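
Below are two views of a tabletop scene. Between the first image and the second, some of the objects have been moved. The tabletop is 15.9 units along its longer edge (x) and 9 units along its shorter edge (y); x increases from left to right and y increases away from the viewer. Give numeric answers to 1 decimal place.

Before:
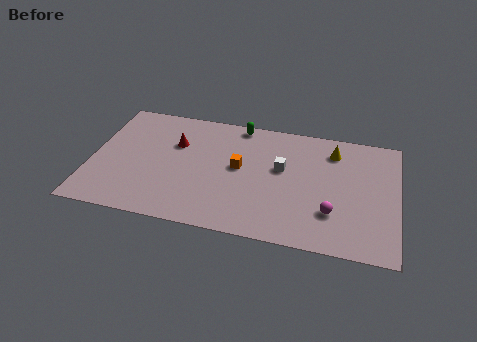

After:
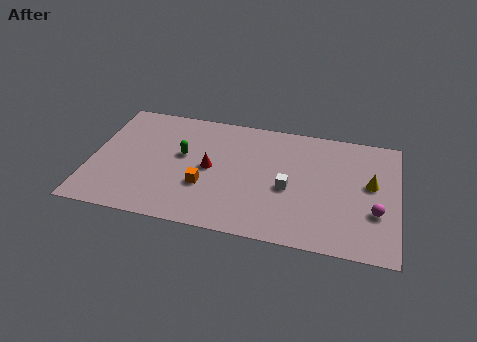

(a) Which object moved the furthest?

the green capsule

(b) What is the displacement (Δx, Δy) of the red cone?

(1.9, -1.5)

The red cone was at about (4.3, 6.0) and moved to about (6.2, 4.5).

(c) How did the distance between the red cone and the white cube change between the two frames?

-1.5

Before: roughly 5.6 units apart; after: 4.1. That's 1.5 units closer together.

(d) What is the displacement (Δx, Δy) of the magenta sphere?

(2.2, 0.5)

The magenta sphere started near (12.6, 2.6) and ended near (14.8, 3.1).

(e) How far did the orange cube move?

2.5

The orange cube was near (7.7, 4.9) before and (6.0, 3.1) after, so it travelled √(1.7² + 1.8²) ≈ 2.5 units.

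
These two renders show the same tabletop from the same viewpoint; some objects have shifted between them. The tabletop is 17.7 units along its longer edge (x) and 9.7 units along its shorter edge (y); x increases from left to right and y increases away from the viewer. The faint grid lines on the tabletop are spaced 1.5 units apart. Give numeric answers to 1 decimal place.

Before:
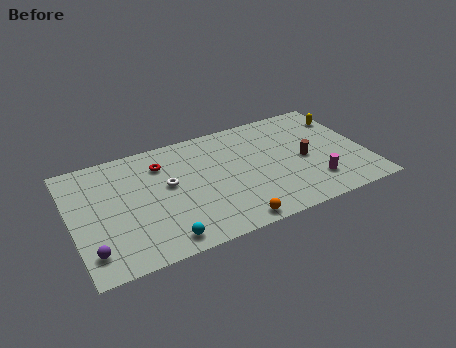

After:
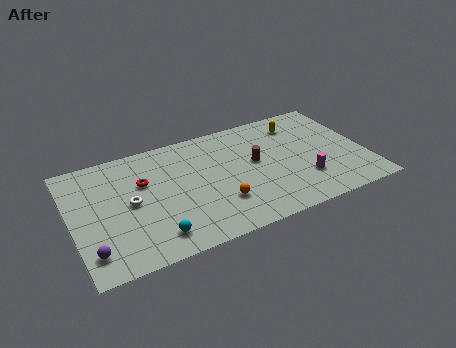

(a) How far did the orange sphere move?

2.0

The orange sphere moved from about (9.1, 0.9) to (8.6, 2.8), a distance of √(0.5² + 1.9²) ≈ 2.0.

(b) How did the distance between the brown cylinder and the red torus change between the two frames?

-2.1

They were about 8.9 units apart before and 6.8 after — 2.1 units closer together.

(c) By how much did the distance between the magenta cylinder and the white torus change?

+1.4

Before: roughly 9.1 units apart; after: 10.5. That's 1.4 units further apart.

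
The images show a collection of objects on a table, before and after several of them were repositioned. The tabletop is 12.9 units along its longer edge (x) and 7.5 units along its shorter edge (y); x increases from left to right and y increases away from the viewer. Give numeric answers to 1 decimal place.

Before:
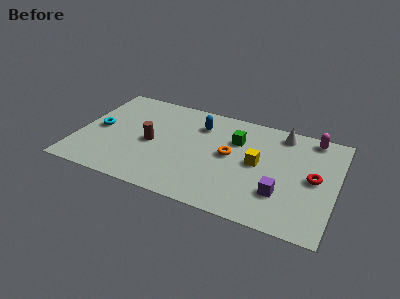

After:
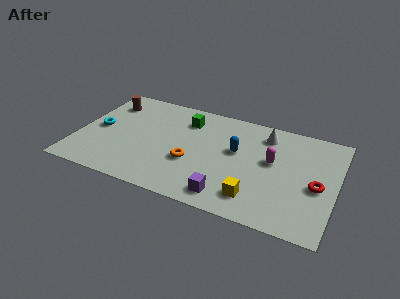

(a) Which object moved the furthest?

the brown cylinder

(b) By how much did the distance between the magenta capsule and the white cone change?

+0.4

The distance was about 1.5 in the first image and 1.9 in the second, so they moved 0.4 units further apart.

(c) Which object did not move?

the cyan torus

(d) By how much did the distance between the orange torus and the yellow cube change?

+2.1

The distance was about 1.4 in the first image and 3.5 in the second, so they moved 2.1 units further apart.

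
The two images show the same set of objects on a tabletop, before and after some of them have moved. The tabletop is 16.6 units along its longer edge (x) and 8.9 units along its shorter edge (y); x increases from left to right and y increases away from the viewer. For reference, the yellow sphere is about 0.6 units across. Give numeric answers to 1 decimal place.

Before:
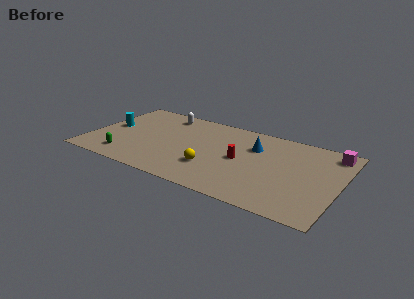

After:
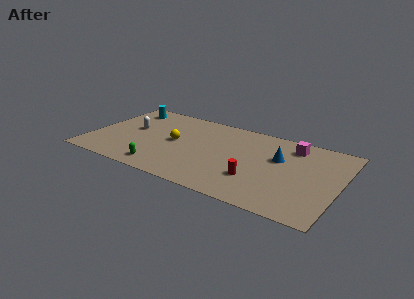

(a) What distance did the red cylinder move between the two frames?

2.1

The red cylinder was near (10.1, 4.4) before and (11.3, 2.7) after, so it travelled √(1.2² + 1.7²) ≈ 2.1 units.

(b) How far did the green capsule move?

2.5

The green capsule moved from about (2.7, 1.6) to (5.2, 1.3), a distance of √(2.5² + 0.3²) ≈ 2.5.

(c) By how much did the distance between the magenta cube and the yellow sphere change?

-0.8

Before: roughly 8.9 units apart; after: 8.1. That's 0.8 units closer together.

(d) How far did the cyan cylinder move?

2.8

The cyan cylinder was near (1.2, 4.7) before and (1.8, 7.4) after, so it travelled √(0.6² + 2.7²) ≈ 2.8 units.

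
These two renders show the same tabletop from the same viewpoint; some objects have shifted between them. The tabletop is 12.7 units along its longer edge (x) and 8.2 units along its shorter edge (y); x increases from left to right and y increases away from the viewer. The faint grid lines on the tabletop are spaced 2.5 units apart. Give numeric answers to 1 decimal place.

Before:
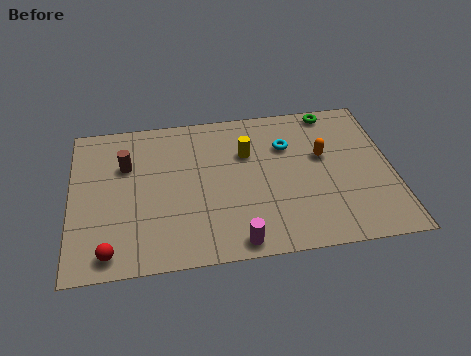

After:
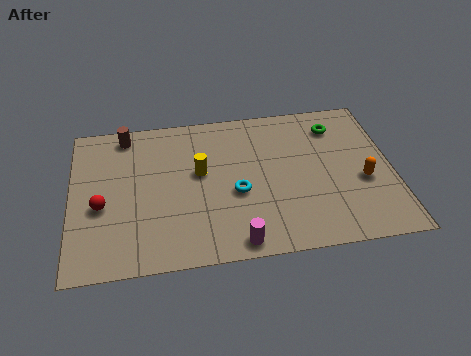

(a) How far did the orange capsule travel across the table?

2.2

The orange capsule moved from about (10.0, 4.9) to (11.5, 3.3), a distance of √(1.5² + 1.6²) ≈ 2.2.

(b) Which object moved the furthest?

the cyan torus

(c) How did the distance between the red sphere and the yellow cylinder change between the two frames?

-3.0

The distance was about 7.1 in the first image and 4.1 in the second, so they moved 3.0 units closer together.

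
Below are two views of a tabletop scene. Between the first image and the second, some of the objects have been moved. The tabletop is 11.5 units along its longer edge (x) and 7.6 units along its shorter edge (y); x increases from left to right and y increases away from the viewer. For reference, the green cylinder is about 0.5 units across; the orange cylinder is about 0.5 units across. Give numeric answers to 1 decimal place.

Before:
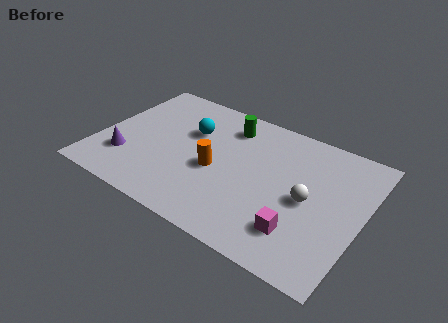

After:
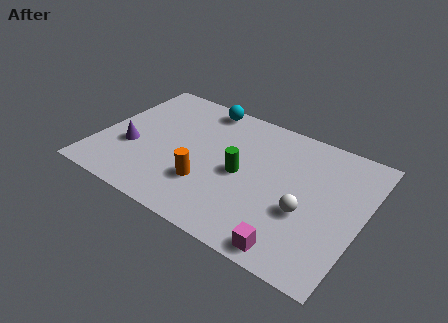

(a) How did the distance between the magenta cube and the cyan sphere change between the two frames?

+1.6

They were about 6.2 units apart before and 7.8 after — 1.6 units further apart.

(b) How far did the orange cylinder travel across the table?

1.0

The orange cylinder was near (5.2, 3.3) before and (5.0, 2.3) after, so it travelled √(0.2² + 1.0²) ≈ 1.0 units.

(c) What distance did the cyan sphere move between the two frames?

1.8

The cyan sphere was near (3.8, 5.0) before and (4.0, 6.8) after, so it travelled √(0.2² + 1.8²) ≈ 1.8 units.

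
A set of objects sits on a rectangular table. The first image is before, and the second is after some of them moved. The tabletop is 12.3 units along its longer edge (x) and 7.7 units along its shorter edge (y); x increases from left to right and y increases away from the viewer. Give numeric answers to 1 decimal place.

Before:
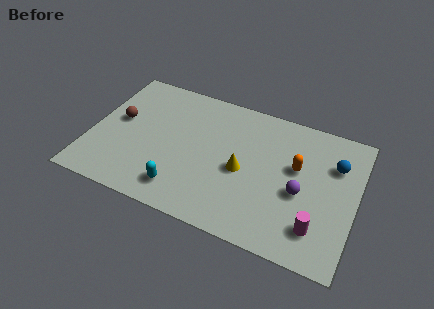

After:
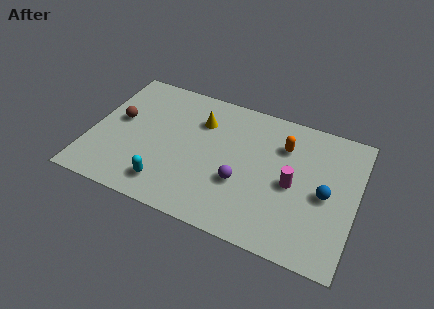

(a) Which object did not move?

the brown sphere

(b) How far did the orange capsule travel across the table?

1.2

The orange capsule moved from about (9.5, 4.6) to (8.8, 5.6), a distance of √(0.7² + 1.0²) ≈ 1.2.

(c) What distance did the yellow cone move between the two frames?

3.0

The yellow cone moved from about (7.1, 3.5) to (4.9, 5.6), a distance of √(2.2² + 2.1²) ≈ 3.0.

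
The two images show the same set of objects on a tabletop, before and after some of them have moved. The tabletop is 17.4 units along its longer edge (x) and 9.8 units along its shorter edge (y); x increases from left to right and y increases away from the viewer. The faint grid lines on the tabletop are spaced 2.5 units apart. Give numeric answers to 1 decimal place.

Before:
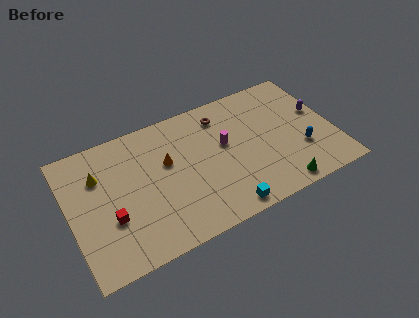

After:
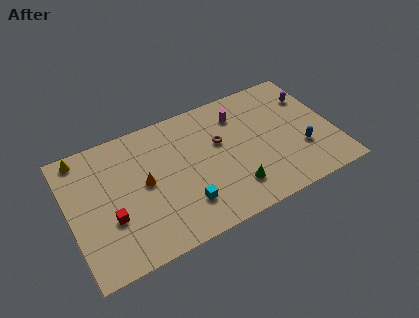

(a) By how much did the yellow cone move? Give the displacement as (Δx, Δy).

(-0.9, 1.9)

The yellow cone was at about (2.1, 6.9) and moved to about (1.2, 8.8).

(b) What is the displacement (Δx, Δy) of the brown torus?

(-0.4, -2.0)

The brown torus started near (10.4, 8.0) and ended near (10.0, 6.0).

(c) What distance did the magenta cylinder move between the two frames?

2.2

From (10.3, 5.7) to (11.5, 7.6), the magenta cylinder covered √(1.2² + 1.9²) ≈ 2.2 units.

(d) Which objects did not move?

the red cube and the blue capsule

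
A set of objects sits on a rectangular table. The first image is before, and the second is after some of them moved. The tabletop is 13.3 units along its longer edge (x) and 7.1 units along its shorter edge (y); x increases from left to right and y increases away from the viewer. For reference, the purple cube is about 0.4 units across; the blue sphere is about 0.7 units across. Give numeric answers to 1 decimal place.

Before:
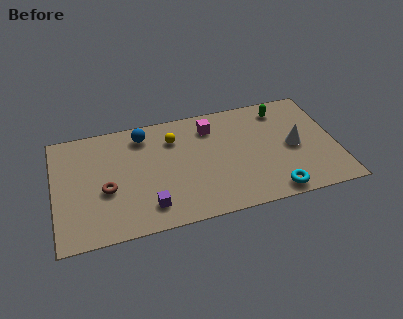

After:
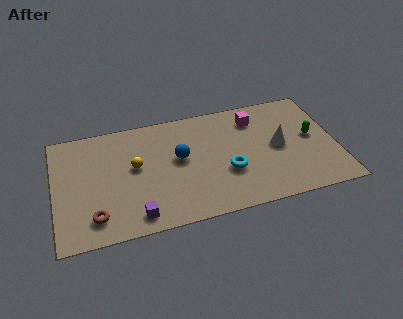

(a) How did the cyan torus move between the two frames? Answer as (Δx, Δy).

(-2.0, 1.8)

The cyan torus was at about (10.1, 0.8) and moved to about (8.1, 2.6).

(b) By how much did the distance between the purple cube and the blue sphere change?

-0.8

They were about 4.5 units apart before and 3.7 after — 0.8 units closer together.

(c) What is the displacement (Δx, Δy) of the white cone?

(-0.7, 0.2)

From the two frames, the white cone sits at roughly (11.3, 3.4) before and (10.6, 3.6) after.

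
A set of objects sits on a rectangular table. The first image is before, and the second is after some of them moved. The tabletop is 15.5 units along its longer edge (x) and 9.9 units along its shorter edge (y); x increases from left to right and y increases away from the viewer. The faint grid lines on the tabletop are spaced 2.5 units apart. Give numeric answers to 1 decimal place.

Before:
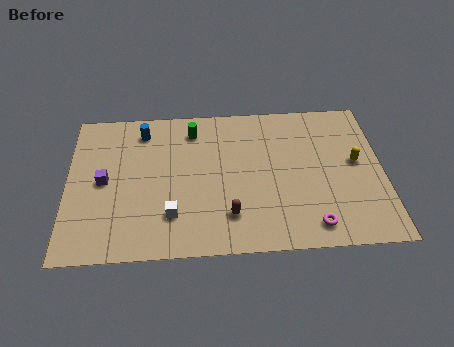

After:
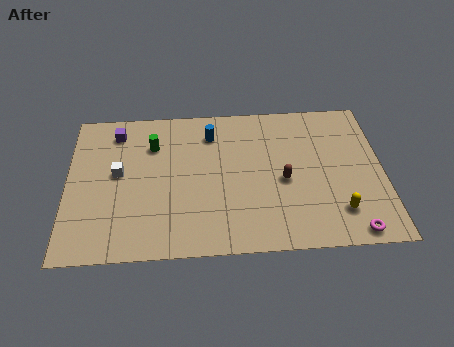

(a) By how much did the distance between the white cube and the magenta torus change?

+5.3

Before: roughly 6.9 units apart; after: 12.2. That's 5.3 units further apart.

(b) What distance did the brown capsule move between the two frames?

3.4

From (7.9, 2.3) to (10.6, 4.4), the brown capsule covered √(2.7² + 2.1²) ≈ 3.4 units.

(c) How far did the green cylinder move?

2.2

The green cylinder was near (6.2, 8.1) before and (4.2, 7.2) after, so it travelled √(2.0² + 0.9²) ≈ 2.2 units.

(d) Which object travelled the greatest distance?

the white cube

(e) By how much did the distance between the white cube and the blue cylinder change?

-0.7

Before: roughly 5.9 units apart; after: 5.2. That's 0.7 units closer together.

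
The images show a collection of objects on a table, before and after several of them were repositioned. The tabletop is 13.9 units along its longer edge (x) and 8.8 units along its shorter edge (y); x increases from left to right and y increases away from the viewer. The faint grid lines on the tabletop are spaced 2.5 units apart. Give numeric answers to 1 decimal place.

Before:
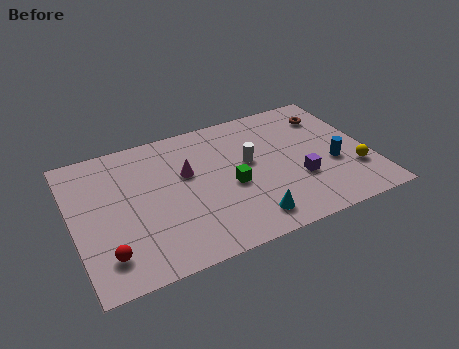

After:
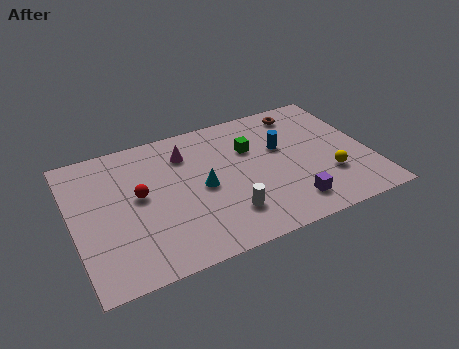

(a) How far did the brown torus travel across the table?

1.4

The brown torus moved from about (12.4, 6.8) to (11.2, 7.5), a distance of √(1.2² + 0.7²) ≈ 1.4.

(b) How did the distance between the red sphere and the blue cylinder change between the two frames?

-4.1

They were about 10.9 units apart before and 6.8 after — 4.1 units closer together.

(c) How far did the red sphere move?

3.5

The red sphere moved from about (1.3, 1.8) to (3.1, 4.8), a distance of √(1.8² + 3.0²) ≈ 3.5.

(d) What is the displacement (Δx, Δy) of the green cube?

(1.2, 2.1)

The green cube was at about (7.3, 3.8) and moved to about (8.5, 5.9).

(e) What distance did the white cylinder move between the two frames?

3.2

The white cylinder was near (8.3, 5.0) before and (6.9, 2.1) after, so it travelled √(1.4² + 2.9²) ≈ 3.2 units.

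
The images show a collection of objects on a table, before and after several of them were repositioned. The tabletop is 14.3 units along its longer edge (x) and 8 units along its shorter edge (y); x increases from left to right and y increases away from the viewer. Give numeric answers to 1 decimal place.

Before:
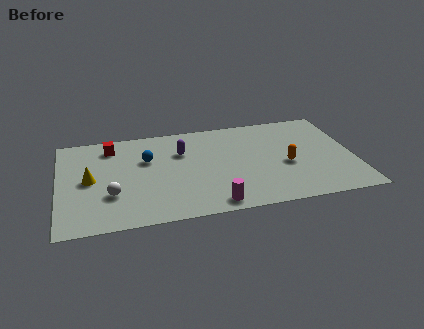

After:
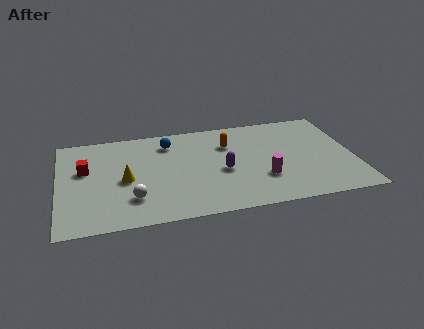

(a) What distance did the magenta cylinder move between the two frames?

3.0

From (7.3, 0.9) to (9.8, 2.5), the magenta cylinder covered √(2.5² + 1.6²) ≈ 3.0 units.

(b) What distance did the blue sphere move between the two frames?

1.6

From (4.3, 5.2) to (5.4, 6.4), the blue sphere covered √(1.1² + 1.2²) ≈ 1.6 units.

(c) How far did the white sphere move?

1.1

From (2.5, 2.6) to (3.5, 2.1), the white sphere covered √(1.0² + 0.5²) ≈ 1.1 units.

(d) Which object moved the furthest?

the orange capsule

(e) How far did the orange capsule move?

3.5

From (11.0, 3.4) to (8.3, 5.7), the orange capsule covered √(2.7² + 2.3²) ≈ 3.5 units.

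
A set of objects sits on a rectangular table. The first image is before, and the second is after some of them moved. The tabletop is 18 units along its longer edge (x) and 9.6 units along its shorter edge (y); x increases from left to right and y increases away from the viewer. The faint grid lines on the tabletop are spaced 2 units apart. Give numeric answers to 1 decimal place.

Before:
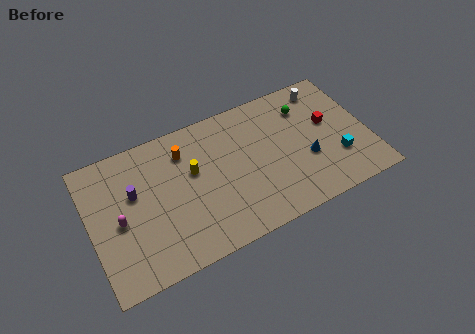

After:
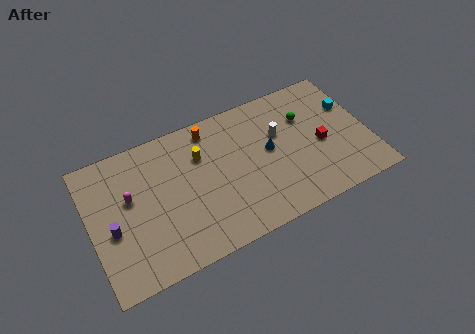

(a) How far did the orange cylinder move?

2.0

The orange cylinder was near (6.3, 7.4) before and (8.1, 8.3) after, so it travelled √(1.8² + 0.9²) ≈ 2.0 units.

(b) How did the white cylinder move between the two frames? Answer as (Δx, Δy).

(-3.3, -2.1)

The white cylinder was at about (15.7, 8.2) and moved to about (12.4, 6.1).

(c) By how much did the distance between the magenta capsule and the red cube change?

-1.5

The distance was about 13.9 in the first image and 12.4 in the second, so they moved 1.5 units closer together.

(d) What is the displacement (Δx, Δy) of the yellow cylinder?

(0.6, 0.9)

From the two frames, the yellow cylinder sits at roughly (6.7, 5.8) before and (7.3, 6.7) after.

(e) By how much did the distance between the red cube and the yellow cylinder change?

-0.9

Before: roughly 8.9 units apart; after: 8.0. That's 0.9 units closer together.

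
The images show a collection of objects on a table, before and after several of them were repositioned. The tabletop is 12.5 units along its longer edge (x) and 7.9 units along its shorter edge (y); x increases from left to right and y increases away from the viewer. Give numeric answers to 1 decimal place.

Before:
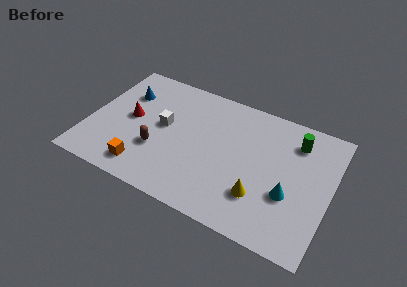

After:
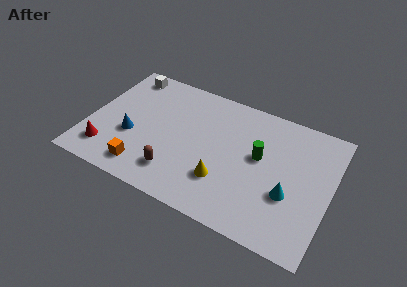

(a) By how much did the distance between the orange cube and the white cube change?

+2.8

The distance was about 3.1 in the first image and 5.9 in the second, so they moved 2.8 units further apart.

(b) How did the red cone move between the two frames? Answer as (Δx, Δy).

(-0.9, -2.5)

The red cone started near (2.1, 4.1) and ended near (1.2, 1.6).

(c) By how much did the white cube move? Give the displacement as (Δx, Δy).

(-2.4, 2.6)

The white cube was at about (3.8, 4.3) and moved to about (1.4, 6.9).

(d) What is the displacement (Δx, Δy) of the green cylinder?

(-1.7, -1.7)

The green cylinder was at about (10.5, 6.2) and moved to about (8.8, 4.5).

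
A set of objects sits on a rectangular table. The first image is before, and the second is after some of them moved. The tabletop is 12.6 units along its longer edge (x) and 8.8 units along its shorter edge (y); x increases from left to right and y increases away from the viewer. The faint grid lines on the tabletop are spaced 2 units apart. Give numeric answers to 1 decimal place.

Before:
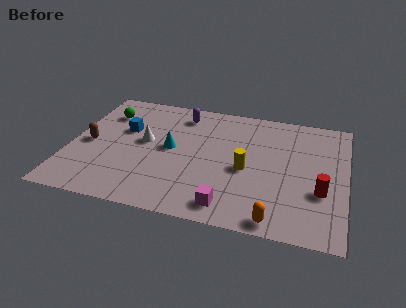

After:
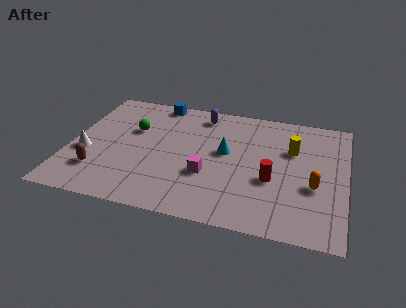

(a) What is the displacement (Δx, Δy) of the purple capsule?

(0.9, 0.2)

From the two frames, the purple capsule sits at roughly (4.9, 7.3) before and (5.8, 7.5) after.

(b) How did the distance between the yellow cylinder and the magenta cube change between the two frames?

+1.8

Before: roughly 2.8 units apart; after: 4.6. That's 1.8 units further apart.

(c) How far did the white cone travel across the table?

3.0

The white cone moved from about (3.4, 4.8) to (0.8, 3.4), a distance of √(2.6² + 1.4²) ≈ 3.0.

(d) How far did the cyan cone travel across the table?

2.5

The cyan cone moved from about (4.6, 4.6) to (7.1, 4.9), a distance of √(2.5² + 0.3²) ≈ 2.5.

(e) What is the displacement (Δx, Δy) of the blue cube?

(1.3, 2.5)

The blue cube was at about (2.4, 5.5) and moved to about (3.7, 8.0).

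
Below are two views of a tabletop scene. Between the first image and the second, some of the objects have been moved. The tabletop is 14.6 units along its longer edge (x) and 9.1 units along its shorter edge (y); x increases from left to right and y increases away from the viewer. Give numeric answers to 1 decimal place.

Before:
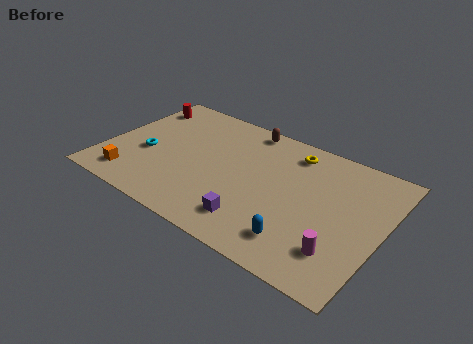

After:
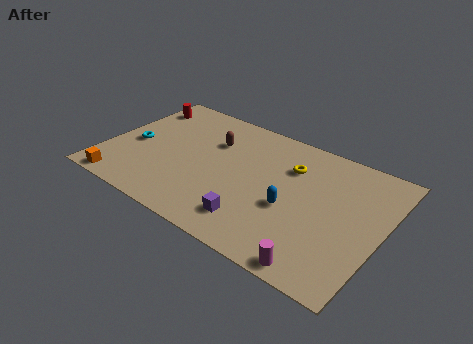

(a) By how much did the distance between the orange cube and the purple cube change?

+0.5

The distance was about 6.6 in the first image and 7.1 in the second, so they moved 0.5 units further apart.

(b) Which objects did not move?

the purple cube and the red cylinder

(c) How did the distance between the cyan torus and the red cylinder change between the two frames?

-0.6

Before: roughly 3.8 units apart; after: 3.2. That's 0.6 units closer together.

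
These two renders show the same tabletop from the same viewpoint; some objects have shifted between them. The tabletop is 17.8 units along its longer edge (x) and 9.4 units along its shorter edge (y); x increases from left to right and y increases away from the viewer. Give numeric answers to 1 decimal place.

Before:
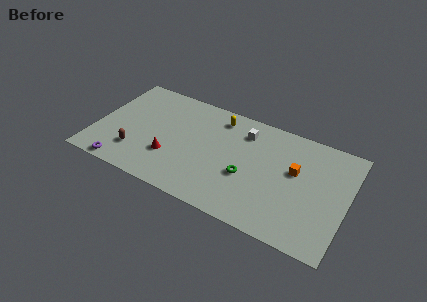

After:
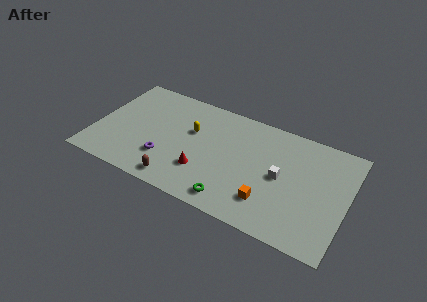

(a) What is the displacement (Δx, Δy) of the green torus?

(-0.7, -2.4)

The green torus was at about (10.9, 3.7) and moved to about (10.2, 1.3).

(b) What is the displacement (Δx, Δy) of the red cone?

(2.4, -0.2)

The red cone started near (5.5, 3.0) and ended near (7.9, 2.8).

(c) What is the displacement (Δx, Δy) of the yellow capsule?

(-1.7, -2.0)

From the two frames, the yellow capsule sits at roughly (8.4, 7.9) before and (6.7, 5.9) after.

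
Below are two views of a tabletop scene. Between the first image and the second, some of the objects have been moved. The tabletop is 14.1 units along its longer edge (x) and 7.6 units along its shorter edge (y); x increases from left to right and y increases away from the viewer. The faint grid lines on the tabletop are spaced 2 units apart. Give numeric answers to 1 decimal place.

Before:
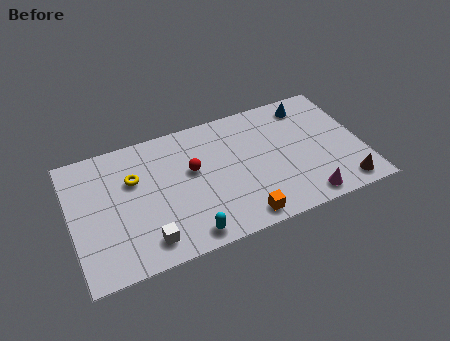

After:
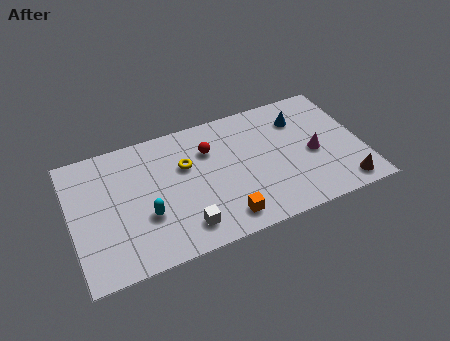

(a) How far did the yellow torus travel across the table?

2.5

The yellow torus was near (3.1, 5.0) before and (5.6, 4.9) after, so it travelled √(2.5² + 0.1²) ≈ 2.5 units.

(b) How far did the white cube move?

1.8

From (3.4, 1.3) to (5.2, 1.4), the white cube covered √(1.8² + 0.1²) ≈ 1.8 units.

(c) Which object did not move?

the brown cone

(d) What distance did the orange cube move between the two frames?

0.9

The orange cube was near (7.9, 0.9) before and (7.1, 1.2) after, so it travelled √(0.8² + 0.3²) ≈ 0.9 units.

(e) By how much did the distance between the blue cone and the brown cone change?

-0.5

The distance was about 5.5 in the first image and 5.0 in the second, so they moved 0.5 units closer together.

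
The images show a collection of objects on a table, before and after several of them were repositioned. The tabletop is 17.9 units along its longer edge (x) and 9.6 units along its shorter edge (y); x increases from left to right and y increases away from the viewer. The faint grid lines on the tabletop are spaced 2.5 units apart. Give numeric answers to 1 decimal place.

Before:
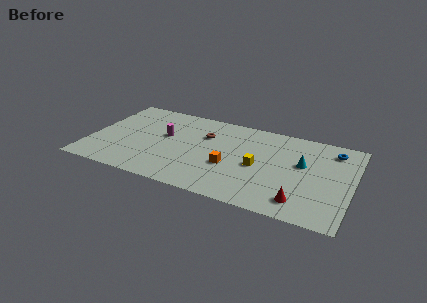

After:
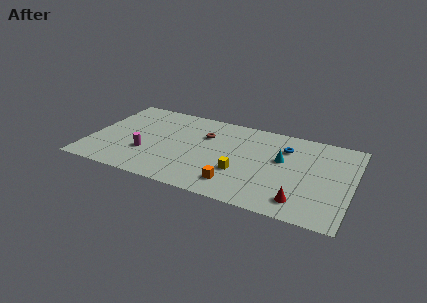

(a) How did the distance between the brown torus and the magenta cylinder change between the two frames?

+2.1

The distance was about 2.9 in the first image and 5.0 in the second, so they moved 2.1 units further apart.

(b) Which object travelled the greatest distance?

the blue torus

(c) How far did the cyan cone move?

1.4

The cyan cone was near (14.5, 5.7) before and (13.1, 5.7) after, so it travelled √(1.4² + 0.0²) ≈ 1.4 units.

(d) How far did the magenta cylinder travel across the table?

2.6

From (5.0, 5.6) to (4.0, 3.2), the magenta cylinder covered √(1.0² + 2.4²) ≈ 2.6 units.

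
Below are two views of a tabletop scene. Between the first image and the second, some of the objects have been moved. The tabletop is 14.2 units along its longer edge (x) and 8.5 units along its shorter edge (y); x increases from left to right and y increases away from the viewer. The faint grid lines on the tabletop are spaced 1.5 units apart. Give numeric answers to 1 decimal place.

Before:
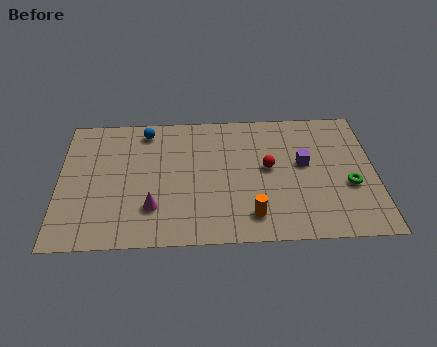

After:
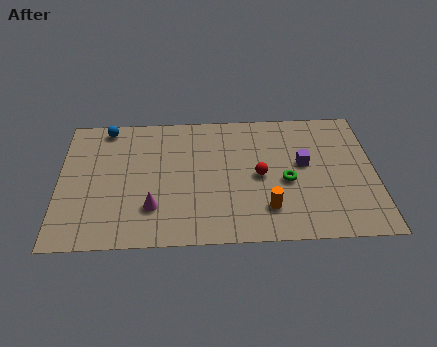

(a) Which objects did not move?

the magenta cone and the purple cube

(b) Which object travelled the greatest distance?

the green torus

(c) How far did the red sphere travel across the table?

0.6

The red sphere moved from about (9.4, 4.6) to (9.0, 4.1), a distance of √(0.4² + 0.5²) ≈ 0.6.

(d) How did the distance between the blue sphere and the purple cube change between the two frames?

+1.8

The distance was about 7.5 in the first image and 9.3 in the second, so they moved 1.8 units further apart.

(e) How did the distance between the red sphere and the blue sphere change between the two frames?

+1.6

They were about 6.1 units apart before and 7.7 after — 1.6 units further apart.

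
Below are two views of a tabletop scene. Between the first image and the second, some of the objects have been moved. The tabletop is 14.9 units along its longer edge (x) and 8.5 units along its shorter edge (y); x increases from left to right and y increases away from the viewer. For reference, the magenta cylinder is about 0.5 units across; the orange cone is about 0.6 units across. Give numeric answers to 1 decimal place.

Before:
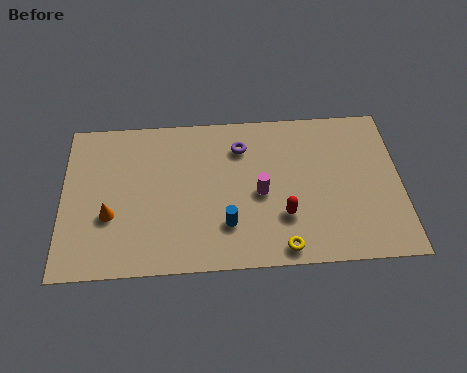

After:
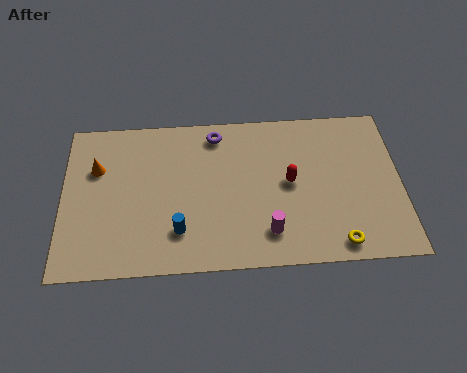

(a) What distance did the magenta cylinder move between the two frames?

2.1

The magenta cylinder moved from about (8.7, 3.9) to (9.0, 1.8), a distance of √(0.3² + 2.1²) ≈ 2.1.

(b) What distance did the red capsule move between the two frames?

1.8

The red capsule moved from about (9.7, 2.6) to (10.0, 4.4), a distance of √(0.3² + 1.8²) ≈ 1.8.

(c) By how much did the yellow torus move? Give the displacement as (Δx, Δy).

(2.4, 0.1)

The yellow torus was at about (9.6, 0.9) and moved to about (12.0, 1.0).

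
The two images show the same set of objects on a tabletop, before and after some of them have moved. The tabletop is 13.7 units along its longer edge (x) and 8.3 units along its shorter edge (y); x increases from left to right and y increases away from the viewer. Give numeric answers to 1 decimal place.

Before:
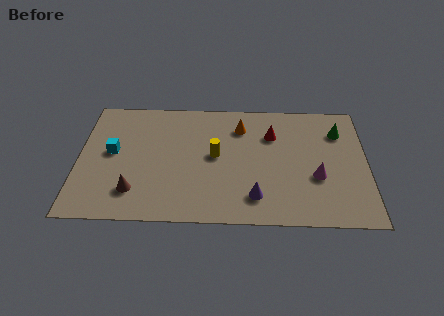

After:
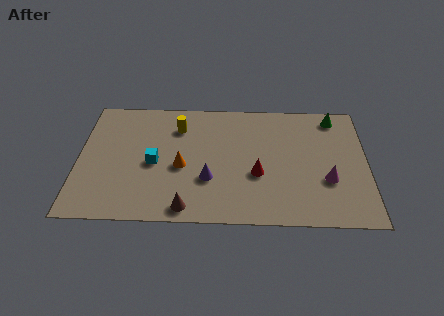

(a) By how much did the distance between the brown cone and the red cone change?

-3.6

Before: roughly 7.6 units apart; after: 4.0. That's 3.6 units closer together.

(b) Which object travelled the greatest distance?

the orange cone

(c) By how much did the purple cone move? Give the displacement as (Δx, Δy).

(-2.2, 1.1)

From the two frames, the purple cone sits at roughly (8.4, 1.7) before and (6.2, 2.8) after.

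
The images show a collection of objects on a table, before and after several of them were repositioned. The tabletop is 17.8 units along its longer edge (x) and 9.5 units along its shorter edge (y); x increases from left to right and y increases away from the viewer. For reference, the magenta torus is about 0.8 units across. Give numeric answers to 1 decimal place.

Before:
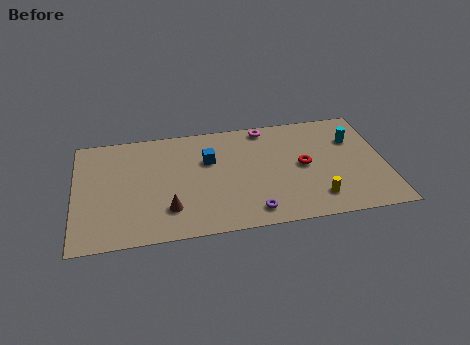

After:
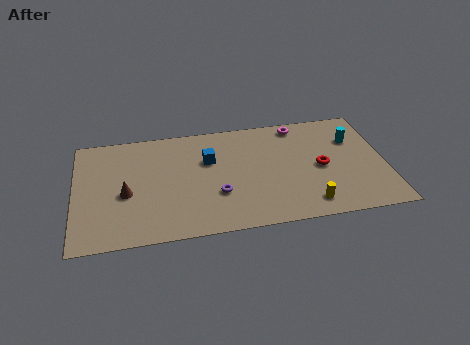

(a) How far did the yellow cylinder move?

0.6

The yellow cylinder was near (13.7, 1.9) before and (13.2, 1.5) after, so it travelled √(0.5² + 0.4²) ≈ 0.6 units.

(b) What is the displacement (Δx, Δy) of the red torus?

(1.0, -0.3)

From the two frames, the red torus sits at roughly (13.1, 4.8) before and (14.1, 4.5) after.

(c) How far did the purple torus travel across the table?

2.6

From (10.0, 1.4) to (8.1, 3.2), the purple torus covered √(1.9² + 1.8²) ≈ 2.6 units.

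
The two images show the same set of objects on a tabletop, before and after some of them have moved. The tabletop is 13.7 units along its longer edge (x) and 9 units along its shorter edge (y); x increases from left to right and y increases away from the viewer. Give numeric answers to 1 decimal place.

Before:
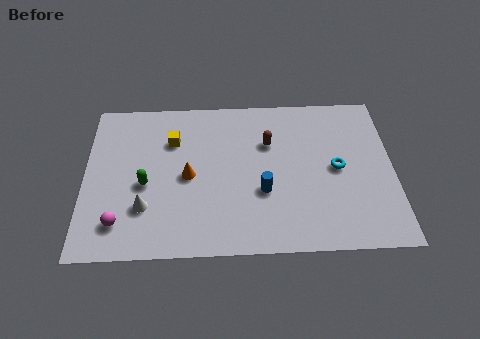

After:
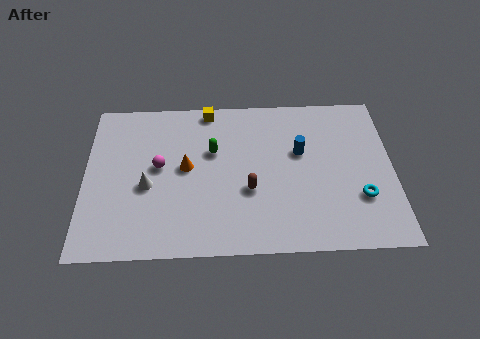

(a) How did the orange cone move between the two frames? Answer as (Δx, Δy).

(-0.1, 0.5)

The orange cone was at about (4.6, 4.3) and moved to about (4.5, 4.8).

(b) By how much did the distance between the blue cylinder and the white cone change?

+1.8

Before: roughly 5.2 units apart; after: 7.0. That's 1.8 units further apart.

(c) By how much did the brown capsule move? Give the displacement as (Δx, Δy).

(-0.9, -2.7)

The brown capsule started near (8.2, 6.1) and ended near (7.3, 3.4).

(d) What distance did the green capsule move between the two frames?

3.5

The green capsule moved from about (2.7, 3.9) to (5.7, 5.7), a distance of √(3.0² + 1.8²) ≈ 3.5.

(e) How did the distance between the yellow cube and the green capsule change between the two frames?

-0.3

The distance was about 2.8 in the first image and 2.5 in the second, so they moved 0.3 units closer together.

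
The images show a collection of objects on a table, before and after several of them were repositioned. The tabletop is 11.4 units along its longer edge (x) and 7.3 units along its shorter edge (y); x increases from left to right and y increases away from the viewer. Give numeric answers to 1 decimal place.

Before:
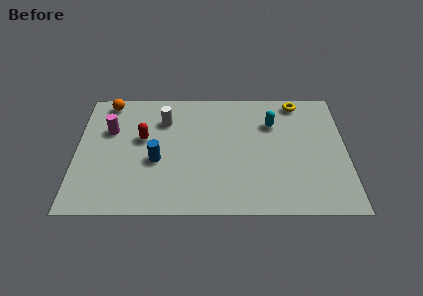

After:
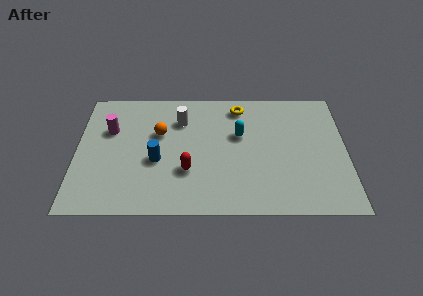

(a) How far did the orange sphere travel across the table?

2.9

The orange sphere was near (1.3, 6.5) before and (3.5, 4.6) after, so it travelled √(2.2² + 1.9²) ≈ 2.9 units.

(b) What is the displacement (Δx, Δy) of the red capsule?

(1.9, -1.9)

The red capsule was at about (2.8, 4.3) and moved to about (4.7, 2.4).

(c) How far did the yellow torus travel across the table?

2.5

From (9.4, 6.5) to (6.9, 6.2), the yellow torus covered √(2.5² + 0.3²) ≈ 2.5 units.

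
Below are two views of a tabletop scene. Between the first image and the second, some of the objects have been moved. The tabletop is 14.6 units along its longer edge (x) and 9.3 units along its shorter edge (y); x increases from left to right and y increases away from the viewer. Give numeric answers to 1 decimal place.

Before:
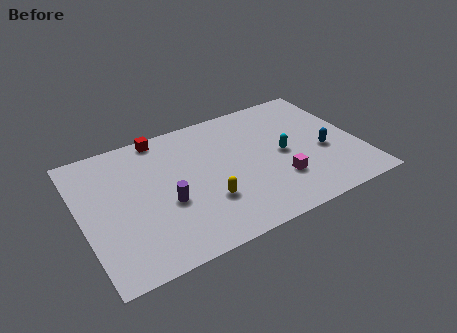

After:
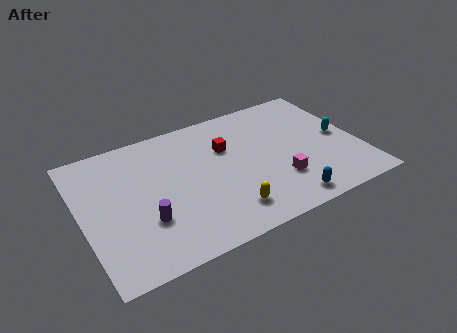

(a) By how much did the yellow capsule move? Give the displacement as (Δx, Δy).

(0.9, -1.1)

The yellow capsule started near (6.3, 2.9) and ended near (7.2, 1.8).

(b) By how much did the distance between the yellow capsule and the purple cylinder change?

+2.1

The distance was about 2.2 in the first image and 4.3 in the second, so they moved 2.1 units further apart.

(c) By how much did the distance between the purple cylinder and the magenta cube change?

+1.1

They were about 5.9 units apart before and 7.0 after — 1.1 units further apart.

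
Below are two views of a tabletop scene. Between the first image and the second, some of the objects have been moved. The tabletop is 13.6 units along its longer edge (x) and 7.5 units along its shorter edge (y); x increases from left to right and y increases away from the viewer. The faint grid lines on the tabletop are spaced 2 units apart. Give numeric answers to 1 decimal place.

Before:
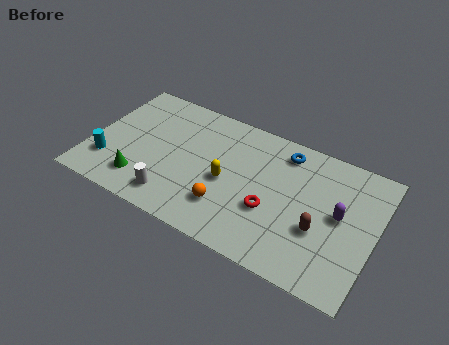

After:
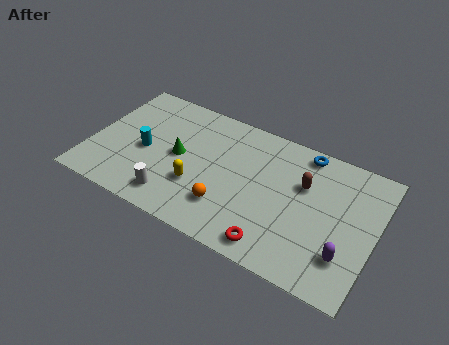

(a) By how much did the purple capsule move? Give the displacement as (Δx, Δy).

(0.5, -2.0)

The purple capsule was at about (11.9, 4.0) and moved to about (12.4, 2.0).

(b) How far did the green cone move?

2.7

The green cone moved from about (2.7, 1.6) to (4.2, 3.8), a distance of √(1.5² + 2.2²) ≈ 2.7.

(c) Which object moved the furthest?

the green cone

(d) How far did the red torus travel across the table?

1.8

The red torus moved from about (8.8, 2.8) to (9.2, 1.0), a distance of √(0.4² + 1.8²) ≈ 1.8.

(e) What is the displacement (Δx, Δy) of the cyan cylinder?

(1.6, 1.4)

From the two frames, the cyan cylinder sits at roughly (1.0, 2.0) before and (2.6, 3.4) after.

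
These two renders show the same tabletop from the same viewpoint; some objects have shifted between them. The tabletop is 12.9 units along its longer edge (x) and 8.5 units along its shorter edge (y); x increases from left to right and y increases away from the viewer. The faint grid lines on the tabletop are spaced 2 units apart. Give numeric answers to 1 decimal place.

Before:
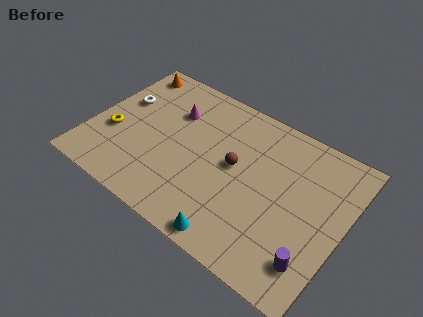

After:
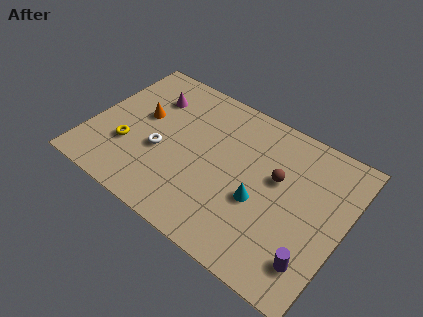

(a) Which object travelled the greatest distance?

the white torus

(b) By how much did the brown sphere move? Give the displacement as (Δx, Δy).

(2.1, 0.5)

The brown sphere was at about (7.3, 4.6) and moved to about (9.4, 5.1).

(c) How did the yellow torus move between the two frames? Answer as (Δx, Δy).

(0.9, -0.4)

The yellow torus started near (1.2, 3.2) and ended near (2.1, 2.8).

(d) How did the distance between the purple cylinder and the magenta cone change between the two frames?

+1.2

The distance was about 9.0 in the first image and 10.2 in the second, so they moved 1.2 units further apart.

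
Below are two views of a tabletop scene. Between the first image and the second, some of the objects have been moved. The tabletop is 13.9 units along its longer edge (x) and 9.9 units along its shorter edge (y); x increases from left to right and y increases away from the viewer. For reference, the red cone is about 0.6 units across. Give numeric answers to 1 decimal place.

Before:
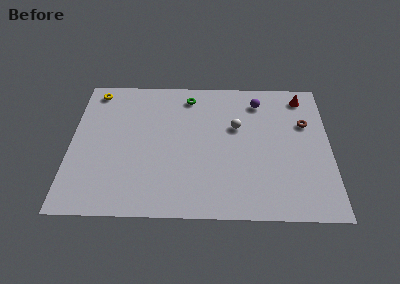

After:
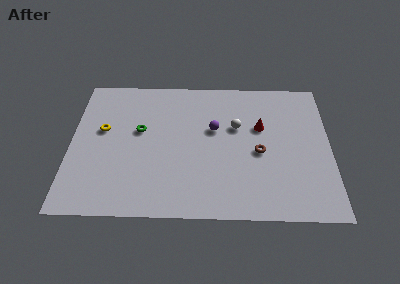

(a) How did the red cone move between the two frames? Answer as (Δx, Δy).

(-2.3, -2.3)

The red cone started near (12.5, 8.5) and ended near (10.2, 6.2).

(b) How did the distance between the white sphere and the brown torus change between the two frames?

-1.5

They were about 3.7 units apart before and 2.2 after — 1.5 units closer together.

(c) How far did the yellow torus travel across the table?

2.9

The yellow torus moved from about (1.2, 8.7) to (1.7, 5.8), a distance of √(0.5² + 2.9²) ≈ 2.9.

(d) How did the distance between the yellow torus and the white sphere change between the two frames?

-0.9

Before: roughly 8.1 units apart; after: 7.2. That's 0.9 units closer together.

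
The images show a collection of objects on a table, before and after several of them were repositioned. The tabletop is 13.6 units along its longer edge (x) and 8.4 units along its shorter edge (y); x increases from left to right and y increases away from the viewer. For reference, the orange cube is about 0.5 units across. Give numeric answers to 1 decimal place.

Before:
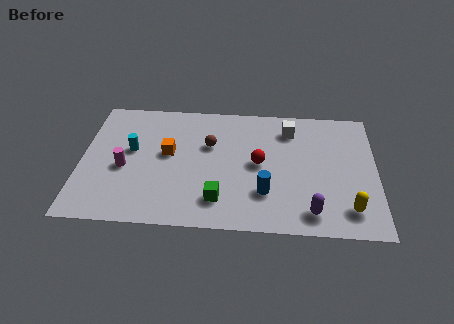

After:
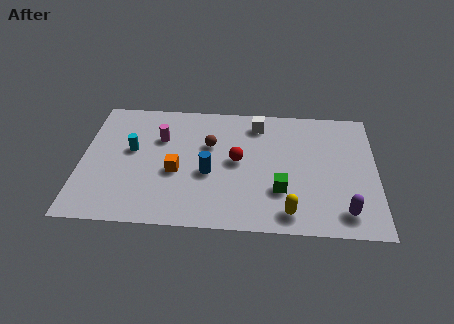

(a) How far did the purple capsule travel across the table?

1.5

From (10.6, 1.3) to (12.1, 1.4), the purple capsule covered √(1.5² + 0.1²) ≈ 1.5 units.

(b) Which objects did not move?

the brown sphere and the cyan cylinder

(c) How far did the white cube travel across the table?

1.5

From (9.6, 6.7) to (8.1, 7.0), the white cube covered √(1.5² + 0.3²) ≈ 1.5 units.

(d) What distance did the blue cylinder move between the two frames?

2.8

From (8.5, 2.4) to (5.9, 3.5), the blue cylinder covered √(2.6² + 1.1²) ≈ 2.8 units.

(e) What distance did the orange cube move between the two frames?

1.3

The orange cube was near (4.0, 4.7) before and (4.4, 3.5) after, so it travelled √(0.4² + 1.2²) ≈ 1.3 units.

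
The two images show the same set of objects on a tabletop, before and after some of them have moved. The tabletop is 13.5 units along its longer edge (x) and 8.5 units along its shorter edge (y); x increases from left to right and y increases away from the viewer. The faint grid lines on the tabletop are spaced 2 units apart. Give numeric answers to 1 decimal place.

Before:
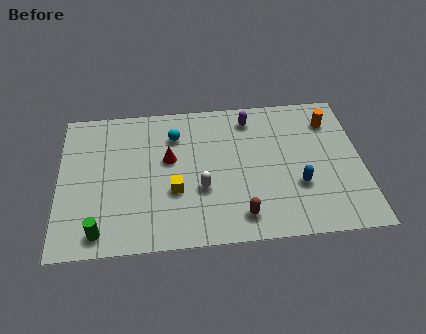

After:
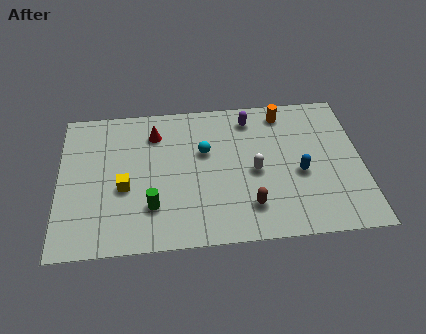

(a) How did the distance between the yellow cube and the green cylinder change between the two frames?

-2.2

They were about 3.9 units apart before and 1.7 after — 2.2 units closer together.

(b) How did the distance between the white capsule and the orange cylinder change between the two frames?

-3.2

The distance was about 6.9 in the first image and 3.7 in the second, so they moved 3.2 units closer together.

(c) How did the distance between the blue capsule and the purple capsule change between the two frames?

-0.6

The distance was about 4.7 in the first image and 4.1 in the second, so they moved 0.6 units closer together.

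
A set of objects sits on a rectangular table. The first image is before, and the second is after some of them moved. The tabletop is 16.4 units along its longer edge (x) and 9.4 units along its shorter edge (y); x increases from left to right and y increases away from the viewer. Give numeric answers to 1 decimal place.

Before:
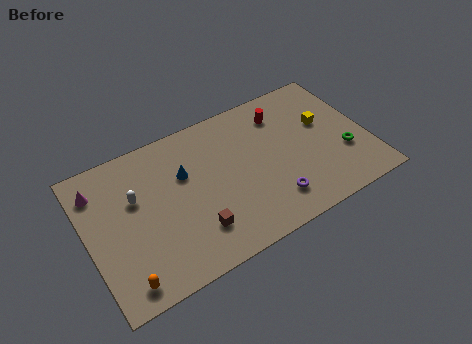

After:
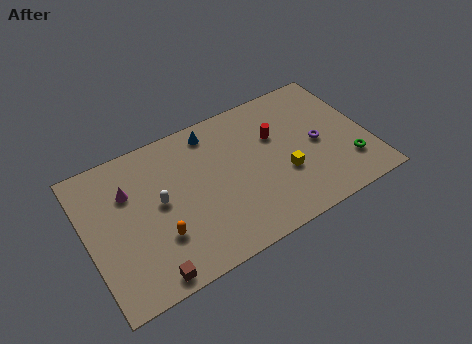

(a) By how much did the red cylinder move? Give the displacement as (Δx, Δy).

(-0.6, -1.3)

The red cylinder was at about (11.8, 7.4) and moved to about (11.2, 6.1).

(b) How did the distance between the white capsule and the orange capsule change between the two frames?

-2.8

The distance was about 4.9 in the first image and 2.1 in the second, so they moved 2.8 units closer together.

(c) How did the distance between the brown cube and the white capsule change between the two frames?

-0.4

They were about 4.7 units apart before and 4.3 after — 0.4 units closer together.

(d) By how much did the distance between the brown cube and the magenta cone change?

-1.5

They were about 7.1 units apart before and 5.6 after — 1.5 units closer together.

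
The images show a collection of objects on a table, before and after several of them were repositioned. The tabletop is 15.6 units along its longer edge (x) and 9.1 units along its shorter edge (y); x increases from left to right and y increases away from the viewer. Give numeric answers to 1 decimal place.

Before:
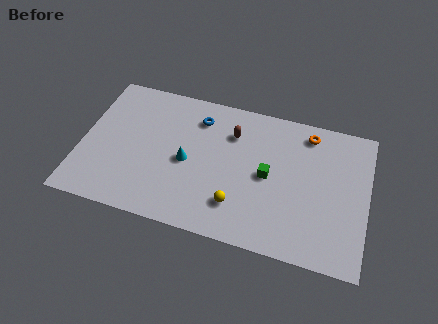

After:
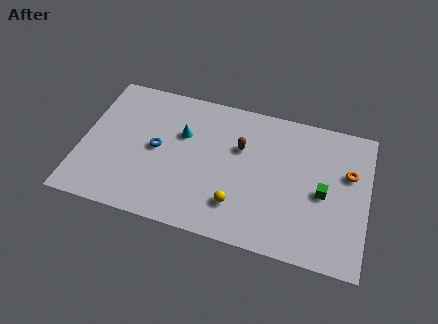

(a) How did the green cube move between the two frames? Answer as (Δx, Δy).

(3.0, -0.3)

From the two frames, the green cube sits at roughly (10.2, 4.5) before and (13.2, 4.2) after.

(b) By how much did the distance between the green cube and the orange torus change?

-1.8

They were about 3.9 units apart before and 2.1 after — 1.8 units closer together.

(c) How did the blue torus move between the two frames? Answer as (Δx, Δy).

(-2.1, -2.6)

The blue torus started near (6.2, 7.2) and ended near (4.1, 4.6).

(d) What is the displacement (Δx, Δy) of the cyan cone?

(-0.4, 1.7)

The cyan cone started near (5.8, 4.2) and ended near (5.4, 5.9).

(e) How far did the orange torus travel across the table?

3.0

The orange torus was near (12.2, 7.8) before and (14.5, 5.8) after, so it travelled √(2.3² + 2.0²) ≈ 3.0 units.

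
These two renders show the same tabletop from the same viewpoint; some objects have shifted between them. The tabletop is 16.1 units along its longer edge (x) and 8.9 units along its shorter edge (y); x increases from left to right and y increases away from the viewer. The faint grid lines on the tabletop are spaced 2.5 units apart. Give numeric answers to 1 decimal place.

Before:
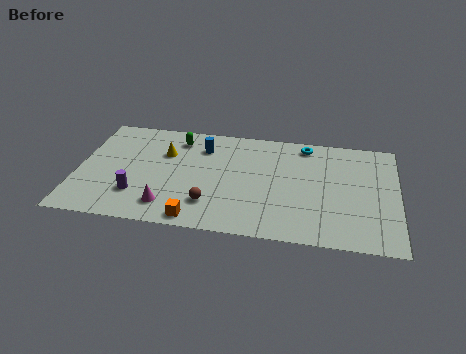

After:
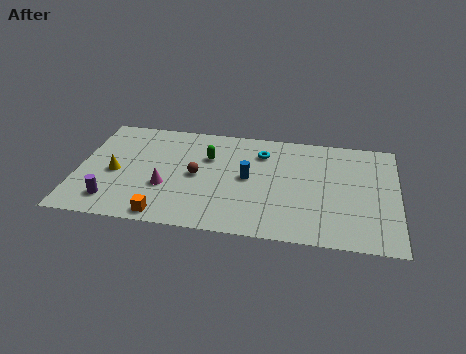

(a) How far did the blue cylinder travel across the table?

3.3

The blue cylinder moved from about (6.2, 6.8) to (8.6, 4.6), a distance of √(2.4² + 2.2²) ≈ 3.3.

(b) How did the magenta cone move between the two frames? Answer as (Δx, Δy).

(-0.2, 1.5)

The magenta cone started near (4.7, 1.7) and ended near (4.5, 3.2).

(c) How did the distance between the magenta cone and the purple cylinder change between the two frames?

+1.3

Before: roughly 1.7 units apart; after: 3.0. That's 1.3 units further apart.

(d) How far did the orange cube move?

1.6

The orange cube moved from about (6.2, 0.9) to (4.6, 0.9), a distance of √(1.6² + 0.0²) ≈ 1.6.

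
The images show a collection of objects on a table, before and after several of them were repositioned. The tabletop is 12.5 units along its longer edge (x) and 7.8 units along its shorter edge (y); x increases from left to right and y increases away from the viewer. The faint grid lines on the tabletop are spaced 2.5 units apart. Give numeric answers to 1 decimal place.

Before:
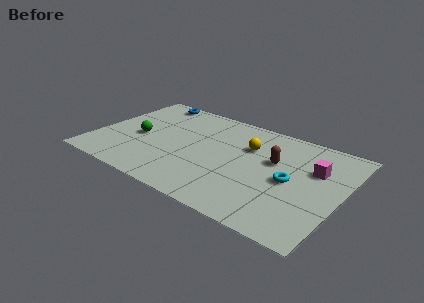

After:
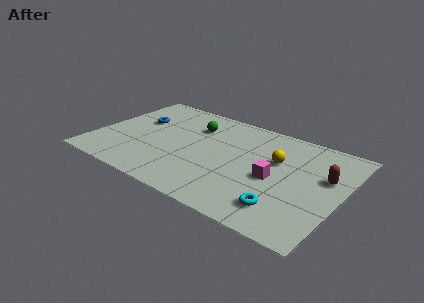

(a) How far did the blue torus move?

2.1

The blue torus was near (2.1, 7.0) before and (1.9, 4.9) after, so it travelled √(0.2² + 2.1²) ≈ 2.1 units.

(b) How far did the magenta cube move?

2.4

The magenta cube was near (11.0, 5.1) before and (9.2, 3.5) after, so it travelled √(1.8² + 1.6²) ≈ 2.4 units.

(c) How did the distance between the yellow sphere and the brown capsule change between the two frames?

+1.0

They were about 1.5 units apart before and 2.5 after — 1.0 units further apart.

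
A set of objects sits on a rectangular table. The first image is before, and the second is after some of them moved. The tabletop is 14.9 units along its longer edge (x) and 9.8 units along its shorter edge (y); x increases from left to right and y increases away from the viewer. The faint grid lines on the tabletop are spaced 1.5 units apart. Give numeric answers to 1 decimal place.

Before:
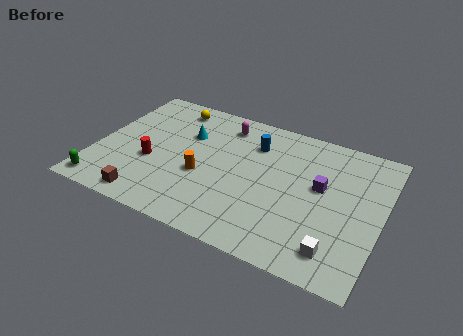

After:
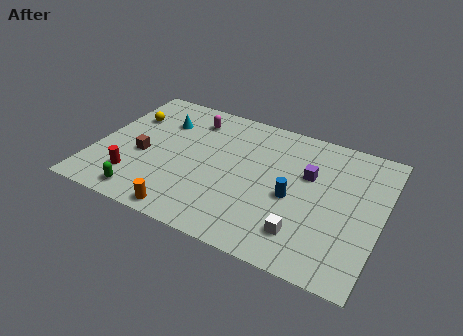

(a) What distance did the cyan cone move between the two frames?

1.5

The cyan cone moved from about (4.5, 6.6) to (3.1, 7.1), a distance of √(1.4² + 0.5²) ≈ 1.5.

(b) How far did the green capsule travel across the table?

2.2

The green capsule was near (0.8, 1.1) before and (3.0, 1.2) after, so it travelled √(2.2² + 0.1²) ≈ 2.2 units.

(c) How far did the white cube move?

1.7

The white cube was near (12.9, 1.7) before and (11.2, 2.1) after, so it travelled √(1.7² + 0.4²) ≈ 1.7 units.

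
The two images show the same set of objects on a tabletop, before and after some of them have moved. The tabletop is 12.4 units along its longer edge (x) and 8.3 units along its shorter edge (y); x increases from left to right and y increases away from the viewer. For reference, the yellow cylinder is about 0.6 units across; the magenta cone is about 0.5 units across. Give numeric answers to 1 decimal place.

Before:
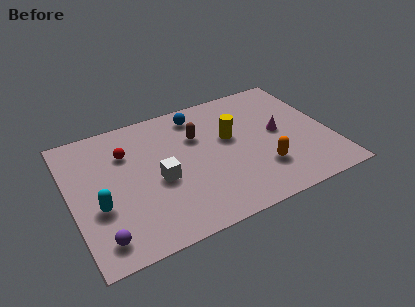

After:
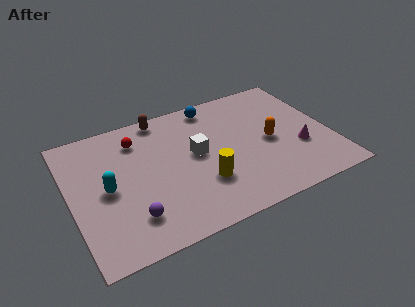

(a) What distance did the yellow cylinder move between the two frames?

2.8

From (7.7, 4.9) to (6.1, 2.6), the yellow cylinder covered √(1.6² + 2.3²) ≈ 2.8 units.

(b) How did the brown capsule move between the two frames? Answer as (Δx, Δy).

(-1.5, 1.9)

The brown capsule started near (6.2, 5.6) and ended near (4.7, 7.5).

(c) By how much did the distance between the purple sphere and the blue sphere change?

-0.7

Before: roughly 7.8 units apart; after: 7.1. That's 0.7 units closer together.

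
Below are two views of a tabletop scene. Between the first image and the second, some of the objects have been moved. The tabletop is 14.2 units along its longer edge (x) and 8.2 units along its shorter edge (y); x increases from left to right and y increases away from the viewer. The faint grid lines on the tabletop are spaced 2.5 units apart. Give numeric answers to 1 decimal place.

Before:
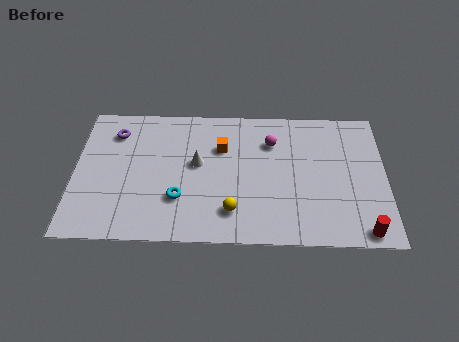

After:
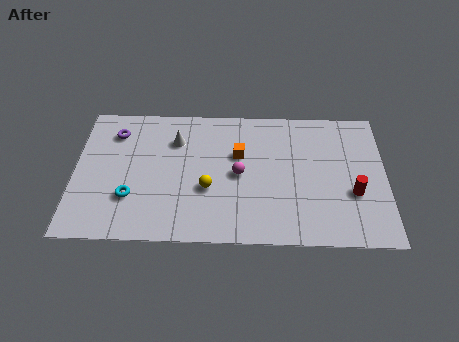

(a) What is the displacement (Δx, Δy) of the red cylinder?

(-0.4, 2.2)

The red cylinder was at about (13.1, 0.8) and moved to about (12.7, 3.0).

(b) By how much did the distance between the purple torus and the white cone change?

-1.4

The distance was about 4.2 in the first image and 2.8 in the second, so they moved 1.4 units closer together.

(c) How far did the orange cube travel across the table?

0.9

The orange cube was near (6.7, 5.6) before and (7.5, 5.2) after, so it travelled √(0.8² + 0.4²) ≈ 0.9 units.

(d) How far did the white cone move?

1.7

From (5.6, 4.6) to (4.6, 6.0), the white cone covered √(1.0² + 1.4²) ≈ 1.7 units.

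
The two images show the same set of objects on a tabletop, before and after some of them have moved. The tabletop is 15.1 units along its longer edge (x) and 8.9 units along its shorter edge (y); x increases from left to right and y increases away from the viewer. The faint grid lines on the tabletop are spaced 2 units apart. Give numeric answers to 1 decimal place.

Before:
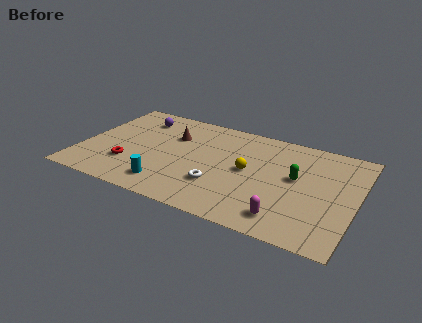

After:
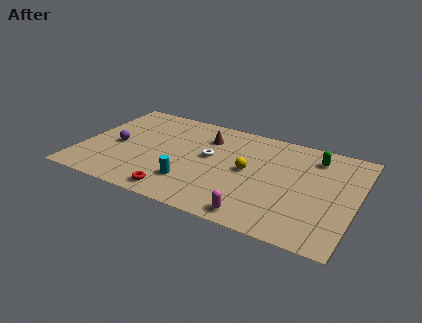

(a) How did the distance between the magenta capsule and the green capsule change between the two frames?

+3.2

They were about 3.5 units apart before and 6.7 after — 3.2 units further apart.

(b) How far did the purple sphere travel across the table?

3.1

From (2.7, 7.1) to (1.9, 4.1), the purple sphere covered √(0.8² + 3.0²) ≈ 3.1 units.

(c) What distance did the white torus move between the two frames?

2.4

The white torus moved from about (7.8, 2.7) to (7.0, 5.0), a distance of √(0.8² + 2.3²) ≈ 2.4.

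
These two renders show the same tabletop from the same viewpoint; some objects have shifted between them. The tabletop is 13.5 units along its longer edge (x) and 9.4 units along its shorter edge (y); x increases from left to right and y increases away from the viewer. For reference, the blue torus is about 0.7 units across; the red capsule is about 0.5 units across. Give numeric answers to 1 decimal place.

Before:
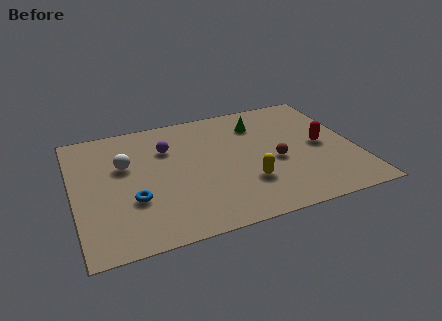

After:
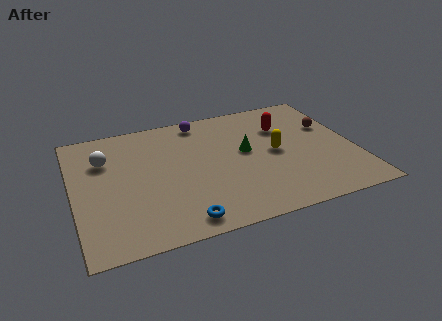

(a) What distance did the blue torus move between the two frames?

3.0

The blue torus moved from about (2.7, 3.2) to (4.8, 1.1), a distance of √(2.1² + 2.1²) ≈ 3.0.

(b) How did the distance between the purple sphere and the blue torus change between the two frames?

+3.5

The distance was about 3.9 in the first image and 7.4 in the second, so they moved 3.5 units further apart.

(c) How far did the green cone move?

2.2

From (9.1, 7.2) to (8.3, 5.2), the green cone covered √(0.8² + 2.0²) ≈ 2.2 units.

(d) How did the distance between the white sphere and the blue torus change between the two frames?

+3.7

Before: roughly 2.7 units apart; after: 6.4. That's 3.7 units further apart.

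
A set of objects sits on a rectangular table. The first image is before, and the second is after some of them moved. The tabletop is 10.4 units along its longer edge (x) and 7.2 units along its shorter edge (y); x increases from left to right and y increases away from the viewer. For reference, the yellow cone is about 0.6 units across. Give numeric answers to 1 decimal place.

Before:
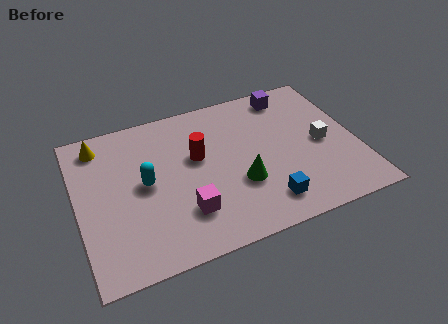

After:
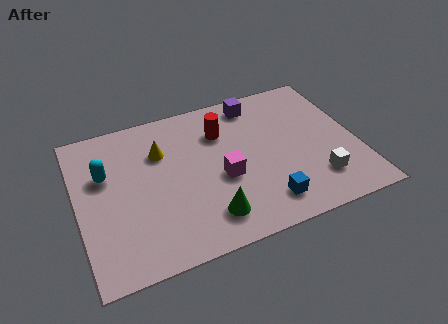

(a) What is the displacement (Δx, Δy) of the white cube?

(-0.4, -1.7)

The white cube started near (9.1, 3.4) and ended near (8.7, 1.7).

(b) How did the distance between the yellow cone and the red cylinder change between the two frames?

-1.6

They were about 3.9 units apart before and 2.3 after — 1.6 units closer together.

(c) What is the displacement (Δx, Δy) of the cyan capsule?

(-1.4, 0.9)

The cyan capsule was at about (2.5, 3.7) and moved to about (1.1, 4.6).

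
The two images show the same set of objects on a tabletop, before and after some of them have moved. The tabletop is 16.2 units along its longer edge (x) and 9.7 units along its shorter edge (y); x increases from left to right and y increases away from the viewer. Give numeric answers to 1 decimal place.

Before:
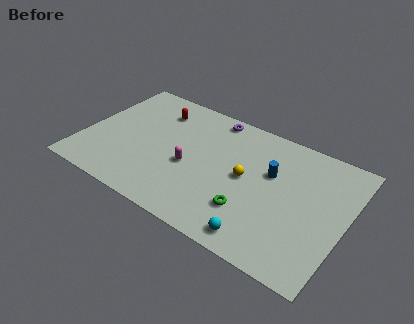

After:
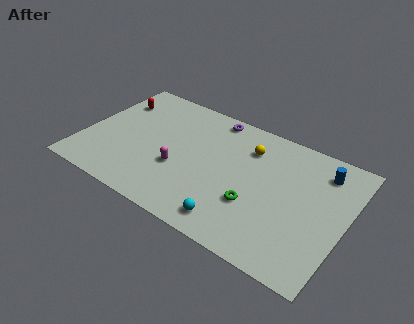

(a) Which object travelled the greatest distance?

the blue cylinder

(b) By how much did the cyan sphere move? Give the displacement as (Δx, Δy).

(-1.7, 0.2)

From the two frames, the cyan sphere sits at roughly (11.6, 1.2) before and (9.9, 1.4) after.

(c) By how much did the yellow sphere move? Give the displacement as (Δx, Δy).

(-0.2, 2.3)

From the two frames, the yellow sphere sits at roughly (10.1, 5.0) before and (9.9, 7.3) after.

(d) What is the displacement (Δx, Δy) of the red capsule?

(-2.7, -0.4)

From the two frames, the red capsule sits at roughly (4.0, 7.6) before and (1.3, 7.2) after.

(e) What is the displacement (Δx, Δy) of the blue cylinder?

(2.9, 1.7)

The blue cylinder was at about (11.5, 6.1) and moved to about (14.4, 7.8).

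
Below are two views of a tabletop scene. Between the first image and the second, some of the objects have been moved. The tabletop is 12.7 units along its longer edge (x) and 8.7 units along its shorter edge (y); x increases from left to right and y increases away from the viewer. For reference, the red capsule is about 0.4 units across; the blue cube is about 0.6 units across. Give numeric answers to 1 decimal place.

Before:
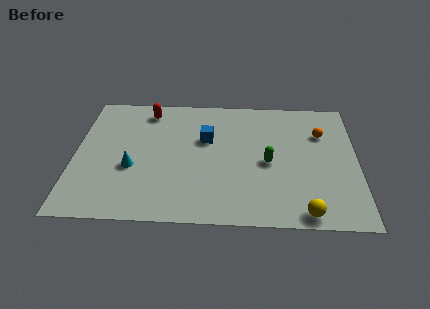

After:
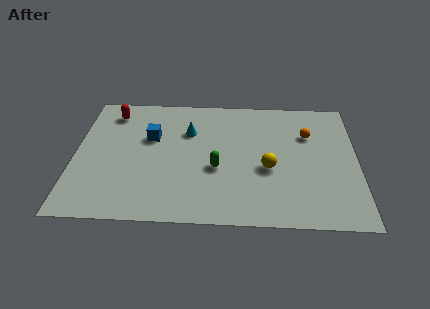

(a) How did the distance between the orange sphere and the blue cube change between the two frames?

+1.9

The distance was about 5.2 in the first image and 7.1 in the second, so they moved 1.9 units further apart.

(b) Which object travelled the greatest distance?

the cyan cone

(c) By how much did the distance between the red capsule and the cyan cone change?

-0.3

They were about 4.0 units apart before and 3.7 after — 0.3 units closer together.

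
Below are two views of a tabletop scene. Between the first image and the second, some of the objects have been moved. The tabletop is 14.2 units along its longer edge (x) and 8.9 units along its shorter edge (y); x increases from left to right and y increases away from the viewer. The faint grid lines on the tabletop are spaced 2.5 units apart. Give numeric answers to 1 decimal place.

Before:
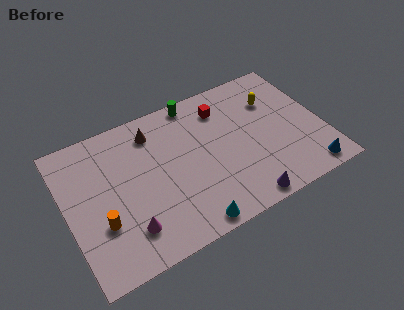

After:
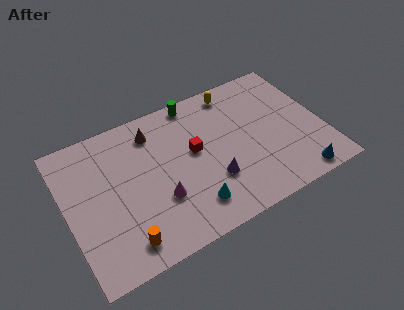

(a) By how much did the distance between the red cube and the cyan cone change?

-3.5

They were about 6.8 units apart before and 3.3 after — 3.5 units closer together.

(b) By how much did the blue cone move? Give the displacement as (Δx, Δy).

(-0.6, -0.1)

From the two frames, the blue cone sits at roughly (12.9, 1.0) before and (12.3, 0.9) after.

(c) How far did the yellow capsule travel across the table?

2.5

From (11.8, 6.3) to (9.8, 7.8), the yellow capsule covered √(2.0² + 1.5²) ≈ 2.5 units.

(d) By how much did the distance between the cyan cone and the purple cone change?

-1.4

They were about 3.0 units apart before and 1.6 after — 1.4 units closer together.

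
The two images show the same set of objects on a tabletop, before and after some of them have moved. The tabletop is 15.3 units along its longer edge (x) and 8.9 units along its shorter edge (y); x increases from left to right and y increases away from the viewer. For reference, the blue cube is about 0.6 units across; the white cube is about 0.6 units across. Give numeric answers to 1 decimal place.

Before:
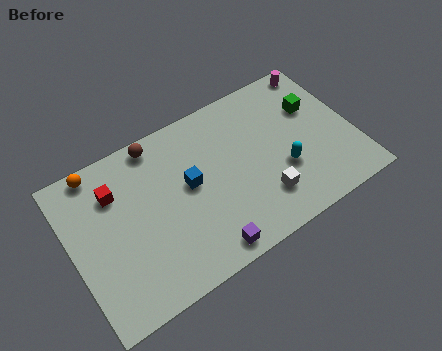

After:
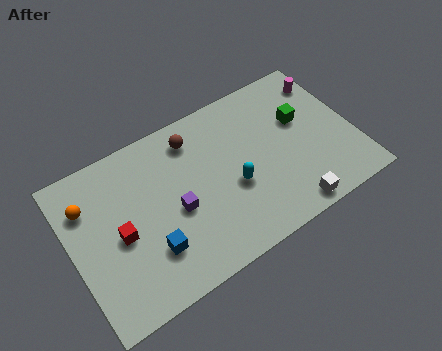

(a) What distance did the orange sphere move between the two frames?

1.8

The orange sphere was near (1.9, 8.1) before and (1.1, 6.5) after, so it travelled √(0.8² + 1.6²) ≈ 1.8 units.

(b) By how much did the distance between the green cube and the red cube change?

-0.6

The distance was about 10.9 in the first image and 10.3 in the second, so they moved 0.6 units closer together.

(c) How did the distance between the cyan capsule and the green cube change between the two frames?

+1.0

Before: roughly 3.5 units apart; after: 4.5. That's 1.0 units further apart.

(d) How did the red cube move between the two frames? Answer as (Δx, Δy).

(-0.1, -2.4)

The red cube started near (2.6, 6.5) and ended near (2.5, 4.1).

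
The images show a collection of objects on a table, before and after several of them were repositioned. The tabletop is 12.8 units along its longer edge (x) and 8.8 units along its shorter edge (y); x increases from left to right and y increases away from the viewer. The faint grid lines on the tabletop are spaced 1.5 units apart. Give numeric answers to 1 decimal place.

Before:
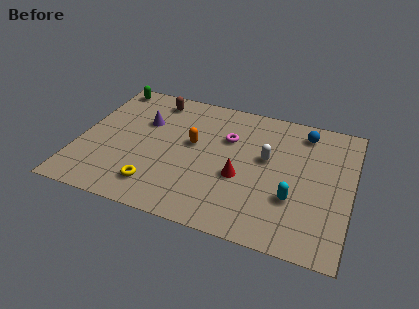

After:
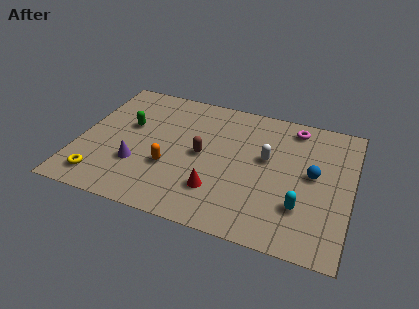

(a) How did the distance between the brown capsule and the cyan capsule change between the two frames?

-3.2

The distance was about 8.4 in the first image and 5.2 in the second, so they moved 3.2 units closer together.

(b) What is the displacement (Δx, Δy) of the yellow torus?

(-2.6, -0.3)

From the two frames, the yellow torus sits at roughly (3.9, 1.7) before and (1.3, 1.4) after.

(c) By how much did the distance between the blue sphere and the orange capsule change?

+1.2

Before: roughly 5.6 units apart; after: 6.8. That's 1.2 units further apart.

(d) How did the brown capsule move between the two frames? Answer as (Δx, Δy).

(2.6, -3.1)

The brown capsule was at about (3.2, 7.5) and moved to about (5.8, 4.4).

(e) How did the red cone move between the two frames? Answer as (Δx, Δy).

(-1.0, -1.2)

The red cone was at about (7.7, 3.5) and moved to about (6.7, 2.3).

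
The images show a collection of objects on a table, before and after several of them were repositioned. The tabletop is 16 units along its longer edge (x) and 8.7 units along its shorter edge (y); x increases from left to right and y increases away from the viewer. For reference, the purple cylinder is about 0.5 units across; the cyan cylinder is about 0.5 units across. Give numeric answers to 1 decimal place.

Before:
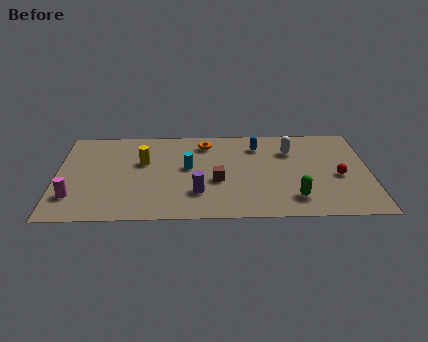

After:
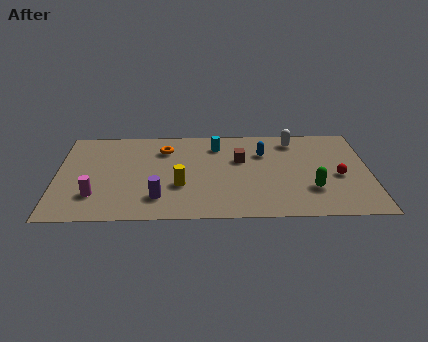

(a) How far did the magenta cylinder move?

1.1

The magenta cylinder was near (0.9, 2.2) before and (2.0, 2.3) after, so it travelled √(1.1² + 0.1²) ≈ 1.1 units.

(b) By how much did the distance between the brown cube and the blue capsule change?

-2.6

They were about 3.9 units apart before and 1.3 after — 2.6 units closer together.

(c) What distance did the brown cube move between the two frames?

2.3

The brown cube was near (8.2, 3.5) before and (9.4, 5.5) after, so it travelled √(1.2² + 2.0²) ≈ 2.3 units.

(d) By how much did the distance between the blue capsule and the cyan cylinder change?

-1.6

Before: roughly 4.1 units apart; after: 2.5. That's 1.6 units closer together.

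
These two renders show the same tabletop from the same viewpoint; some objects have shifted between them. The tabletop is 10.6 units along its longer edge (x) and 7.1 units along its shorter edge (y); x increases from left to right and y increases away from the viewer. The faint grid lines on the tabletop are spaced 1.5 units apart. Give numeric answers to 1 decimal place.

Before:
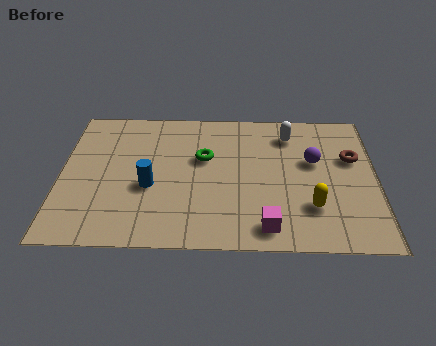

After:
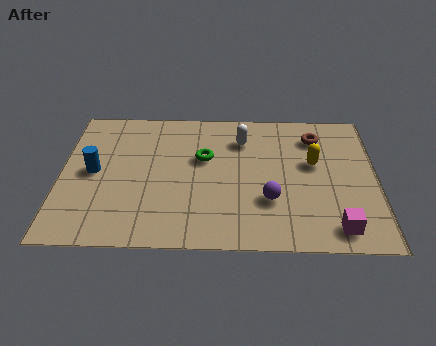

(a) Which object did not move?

the green torus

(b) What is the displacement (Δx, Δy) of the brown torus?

(-1.2, 1.1)

The brown torus started near (9.8, 4.5) and ended near (8.6, 5.6).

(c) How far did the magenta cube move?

2.3

The magenta cube was near (6.9, 1.0) before and (9.2, 1.0) after, so it travelled √(2.3² + 0.0²) ≈ 2.3 units.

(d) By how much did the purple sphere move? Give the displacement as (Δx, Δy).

(-1.5, -2.0)

The purple sphere was at about (8.5, 4.3) and moved to about (7.0, 2.3).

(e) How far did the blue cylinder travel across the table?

2.0

From (3.0, 2.9) to (1.1, 3.6), the blue cylinder covered √(1.9² + 0.7²) ≈ 2.0 units.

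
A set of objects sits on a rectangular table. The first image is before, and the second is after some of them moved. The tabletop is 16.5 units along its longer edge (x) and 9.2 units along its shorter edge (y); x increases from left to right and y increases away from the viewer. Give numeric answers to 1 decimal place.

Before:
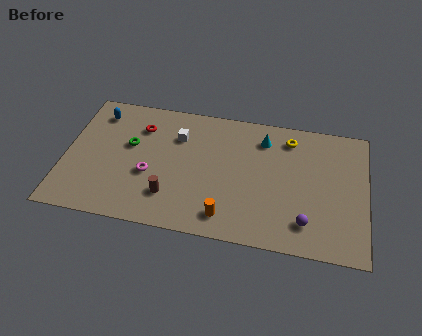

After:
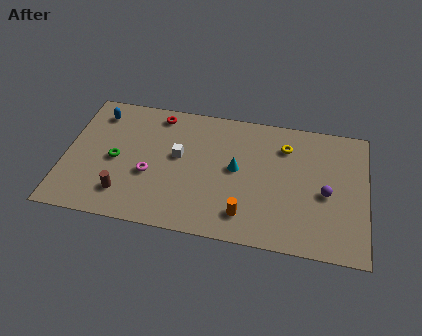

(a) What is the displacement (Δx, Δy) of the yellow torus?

(-0.2, -0.6)

The yellow torus started near (12.2, 7.6) and ended near (12.0, 7.0).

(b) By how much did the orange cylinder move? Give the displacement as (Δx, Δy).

(1.0, 0.3)

The orange cylinder was at about (9.0, 1.5) and moved to about (10.0, 1.8).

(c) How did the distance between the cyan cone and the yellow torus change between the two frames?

+1.9

The distance was about 1.4 in the first image and 3.3 in the second, so they moved 1.9 units further apart.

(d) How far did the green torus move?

1.4

The green torus moved from about (3.5, 5.5) to (2.8, 4.3), a distance of √(0.7² + 1.2²) ≈ 1.4.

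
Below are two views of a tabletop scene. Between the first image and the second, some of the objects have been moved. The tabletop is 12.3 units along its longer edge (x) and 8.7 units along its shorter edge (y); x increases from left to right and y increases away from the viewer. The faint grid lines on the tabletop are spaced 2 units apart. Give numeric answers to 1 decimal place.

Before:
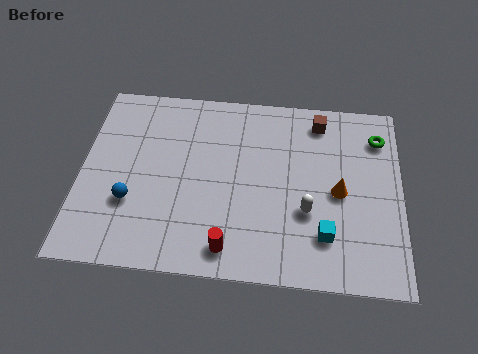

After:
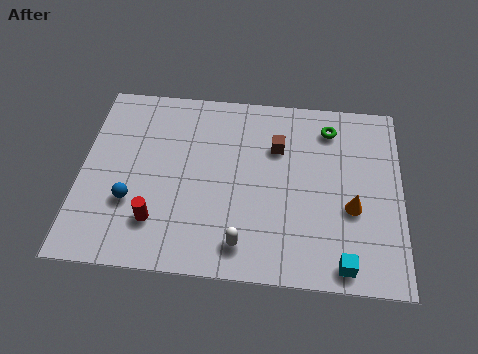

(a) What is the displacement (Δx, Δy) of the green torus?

(-1.9, 0.3)

The green torus started near (11.4, 6.8) and ended near (9.5, 7.1).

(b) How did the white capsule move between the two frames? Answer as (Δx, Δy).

(-2.4, -1.7)

From the two frames, the white capsule sits at roughly (8.7, 3.1) before and (6.3, 1.4) after.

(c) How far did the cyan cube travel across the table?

1.4

The cyan cube moved from about (9.4, 2.1) to (10.1, 0.9), a distance of √(0.7² + 1.2²) ≈ 1.4.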